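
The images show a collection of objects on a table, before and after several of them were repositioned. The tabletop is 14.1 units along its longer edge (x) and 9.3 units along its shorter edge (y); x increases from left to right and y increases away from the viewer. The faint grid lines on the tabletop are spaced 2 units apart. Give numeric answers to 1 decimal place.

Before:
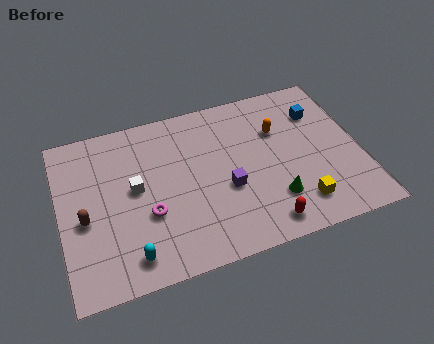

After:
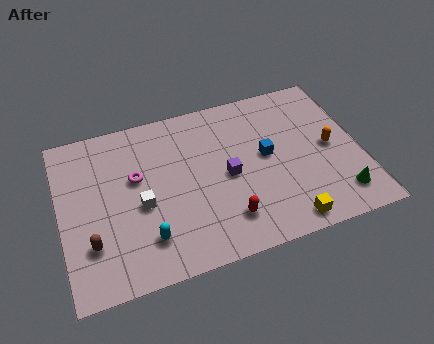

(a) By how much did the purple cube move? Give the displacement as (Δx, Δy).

(0.1, 0.7)

From the two frames, the purple cube sits at roughly (7.7, 3.7) before and (7.8, 4.4) after.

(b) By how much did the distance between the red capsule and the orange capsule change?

+0.6

They were about 5.2 units apart before and 5.8 after — 0.6 units further apart.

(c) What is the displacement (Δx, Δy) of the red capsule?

(-1.7, 0.8)

The red capsule started near (9.2, 1.2) and ended near (7.5, 2.0).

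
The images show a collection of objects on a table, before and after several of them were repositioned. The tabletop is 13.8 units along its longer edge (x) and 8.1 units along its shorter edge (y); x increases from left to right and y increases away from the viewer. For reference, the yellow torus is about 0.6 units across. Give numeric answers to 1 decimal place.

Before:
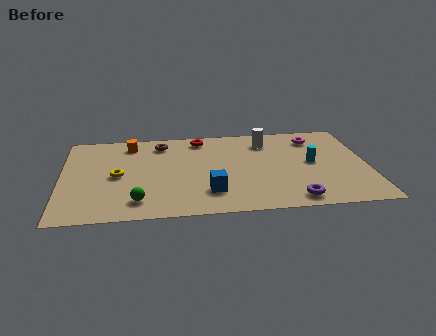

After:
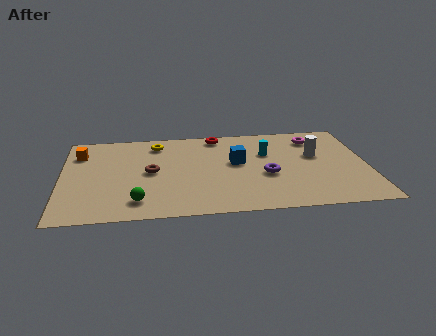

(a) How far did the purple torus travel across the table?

2.5

From (10.3, 1.0) to (9.2, 3.3), the purple torus covered √(1.1² + 2.3²) ≈ 2.5 units.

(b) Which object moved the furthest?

the yellow torus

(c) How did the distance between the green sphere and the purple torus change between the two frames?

-0.8

They were about 6.9 units apart before and 6.1 after — 0.8 units closer together.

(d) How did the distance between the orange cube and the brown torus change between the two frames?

+2.4

The distance was about 1.4 in the first image and 3.8 in the second, so they moved 2.4 units further apart.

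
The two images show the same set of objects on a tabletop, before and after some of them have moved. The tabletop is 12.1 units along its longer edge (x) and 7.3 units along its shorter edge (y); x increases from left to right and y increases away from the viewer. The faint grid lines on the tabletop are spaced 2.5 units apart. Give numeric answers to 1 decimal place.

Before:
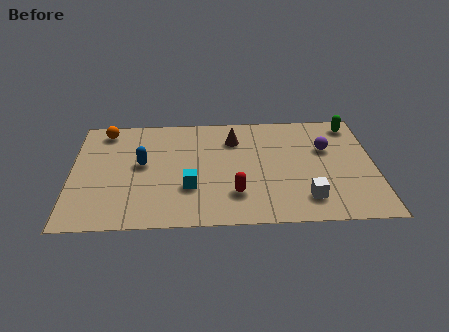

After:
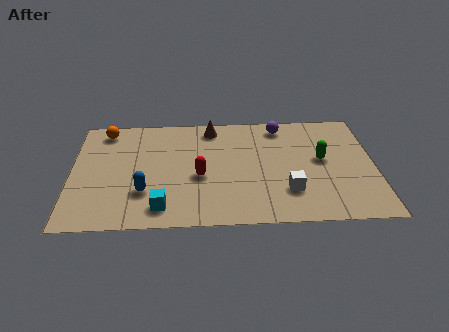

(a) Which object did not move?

the orange sphere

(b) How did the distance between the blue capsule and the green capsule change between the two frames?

-1.5

Before: roughly 8.8 units apart; after: 7.3. That's 1.5 units closer together.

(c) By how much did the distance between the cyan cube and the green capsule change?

-0.7

The distance was about 7.7 in the first image and 7.0 in the second, so they moved 0.7 units closer together.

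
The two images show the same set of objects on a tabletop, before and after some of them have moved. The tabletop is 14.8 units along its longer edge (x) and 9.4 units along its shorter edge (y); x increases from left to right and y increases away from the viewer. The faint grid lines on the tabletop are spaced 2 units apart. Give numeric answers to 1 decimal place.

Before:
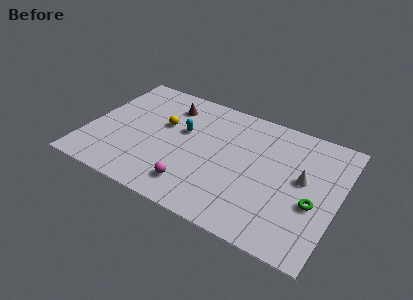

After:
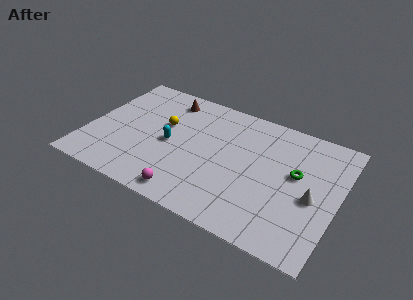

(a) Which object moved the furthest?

the green torus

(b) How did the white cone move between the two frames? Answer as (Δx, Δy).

(0.7, -1.1)

The white cone started near (12.7, 5.2) and ended near (13.4, 4.1).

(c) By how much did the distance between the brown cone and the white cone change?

+1.4

Before: roughly 8.6 units apart; after: 10.0. That's 1.4 units further apart.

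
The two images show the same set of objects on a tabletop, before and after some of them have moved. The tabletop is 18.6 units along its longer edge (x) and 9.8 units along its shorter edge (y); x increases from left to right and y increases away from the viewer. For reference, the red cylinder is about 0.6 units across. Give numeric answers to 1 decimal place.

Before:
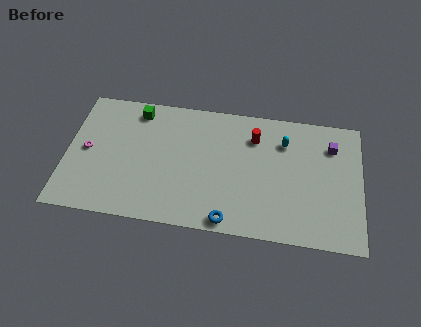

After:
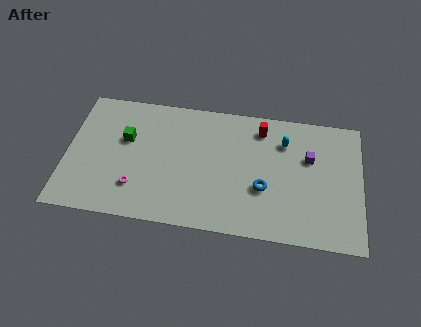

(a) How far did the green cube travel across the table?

2.4

The green cube moved from about (4.3, 8.4) to (3.7, 6.1), a distance of √(0.6² + 2.3²) ≈ 2.4.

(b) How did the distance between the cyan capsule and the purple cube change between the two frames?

-1.1

They were about 3.0 units apart before and 1.9 after — 1.1 units closer together.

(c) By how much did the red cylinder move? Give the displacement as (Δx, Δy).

(0.4, 0.7)

The red cylinder started near (11.8, 7.4) and ended near (12.2, 8.1).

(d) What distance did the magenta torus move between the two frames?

4.0

From (1.3, 4.9) to (4.5, 2.5), the magenta torus covered √(3.2² + 2.4²) ≈ 4.0 units.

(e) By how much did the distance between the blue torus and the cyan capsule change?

-3.3

Before: roughly 7.2 units apart; after: 3.9. That's 3.3 units closer together.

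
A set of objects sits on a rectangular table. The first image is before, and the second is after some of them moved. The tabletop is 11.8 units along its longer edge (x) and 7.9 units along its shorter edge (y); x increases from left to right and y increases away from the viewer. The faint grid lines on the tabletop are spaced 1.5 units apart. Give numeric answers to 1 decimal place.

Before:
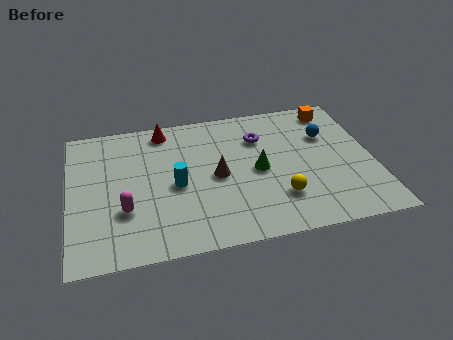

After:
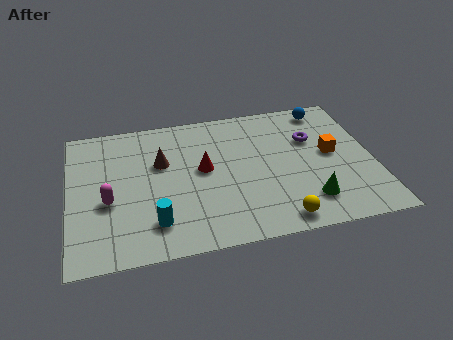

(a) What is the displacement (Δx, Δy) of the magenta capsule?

(-0.6, 0.6)

The magenta capsule was at about (2.1, 2.6) and moved to about (1.5, 3.2).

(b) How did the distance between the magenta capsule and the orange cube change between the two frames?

-0.6

They were about 9.4 units apart before and 8.8 after — 0.6 units closer together.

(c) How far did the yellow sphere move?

1.2

The yellow sphere was near (8.0, 2.1) before and (7.9, 0.9) after, so it travelled √(0.1² + 1.2²) ≈ 1.2 units.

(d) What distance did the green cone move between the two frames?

2.8

The green cone moved from about (7.3, 3.8) to (9.1, 1.7), a distance of √(1.8² + 2.1²) ≈ 2.8.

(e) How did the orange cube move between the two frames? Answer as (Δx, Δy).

(-0.3, -2.6)

The orange cube started near (10.5, 6.8) and ended near (10.2, 4.2).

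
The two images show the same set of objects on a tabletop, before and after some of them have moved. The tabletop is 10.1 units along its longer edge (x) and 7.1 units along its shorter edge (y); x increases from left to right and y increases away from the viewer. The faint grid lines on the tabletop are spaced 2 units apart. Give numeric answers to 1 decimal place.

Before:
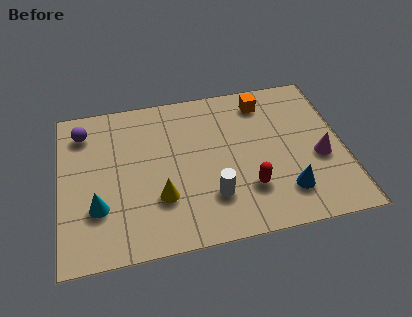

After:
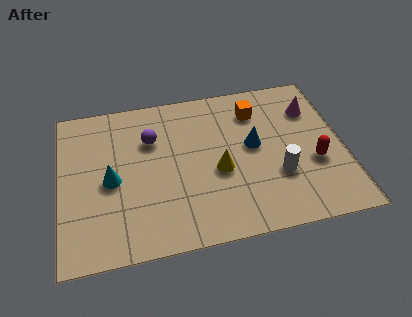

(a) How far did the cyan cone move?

1.2

The cyan cone was near (1.3, 2.2) before and (1.8, 3.3) after, so it travelled √(0.5² + 1.1²) ≈ 1.2 units.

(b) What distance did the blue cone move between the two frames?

2.5

The blue cone was near (7.9, 1.6) before and (6.9, 3.9) after, so it travelled √(1.0² + 2.3²) ≈ 2.5 units.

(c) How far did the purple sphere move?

2.5

The purple sphere was near (0.9, 5.7) before and (3.3, 4.9) after, so it travelled √(2.4² + 0.8²) ≈ 2.5 units.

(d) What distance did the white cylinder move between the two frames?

2.5

From (5.3, 1.9) to (7.7, 2.4), the white cylinder covered √(2.4² + 0.5²) ≈ 2.5 units.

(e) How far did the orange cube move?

0.5

From (7.4, 5.9) to (7.1, 5.5), the orange cube covered √(0.3² + 0.4²) ≈ 0.5 units.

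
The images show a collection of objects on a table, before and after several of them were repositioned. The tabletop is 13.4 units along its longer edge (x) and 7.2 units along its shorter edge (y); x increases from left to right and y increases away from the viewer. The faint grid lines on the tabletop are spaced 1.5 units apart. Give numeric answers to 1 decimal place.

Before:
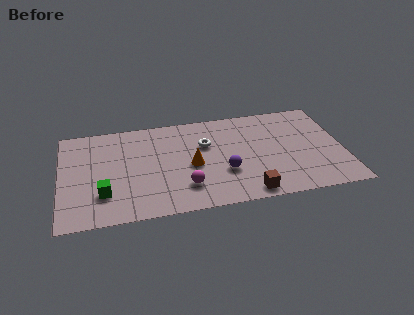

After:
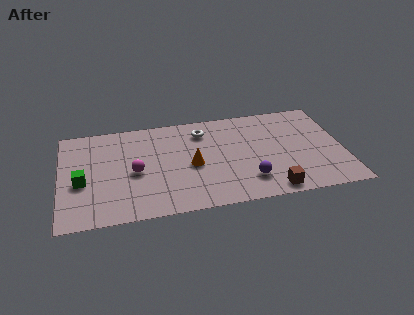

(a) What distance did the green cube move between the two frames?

1.4

The green cube was near (2.0, 2.0) before and (1.0, 3.0) after, so it travelled √(1.0² + 1.0²) ≈ 1.4 units.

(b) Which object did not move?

the orange cone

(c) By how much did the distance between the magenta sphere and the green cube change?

-1.3

The distance was about 3.8 in the first image and 2.5 in the second, so they moved 1.3 units closer together.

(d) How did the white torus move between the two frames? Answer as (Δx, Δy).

(-0.1, 1.0)

The white torus was at about (6.9, 4.7) and moved to about (6.8, 5.7).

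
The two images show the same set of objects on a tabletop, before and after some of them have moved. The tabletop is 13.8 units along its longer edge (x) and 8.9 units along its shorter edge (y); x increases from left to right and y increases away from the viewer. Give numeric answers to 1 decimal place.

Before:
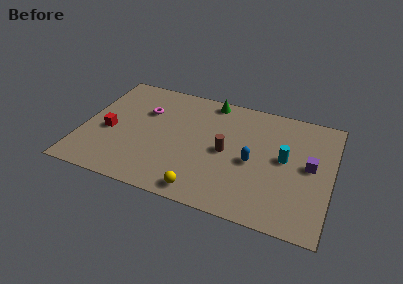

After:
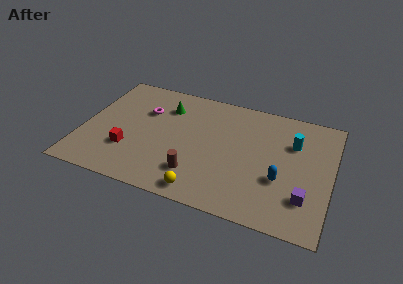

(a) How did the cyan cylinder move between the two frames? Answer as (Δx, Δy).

(0.4, 1.3)

The cyan cylinder started near (11.2, 4.8) and ended near (11.6, 6.1).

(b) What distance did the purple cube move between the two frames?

2.4

The purple cube moved from about (12.6, 4.7) to (12.5, 2.3), a distance of √(0.1² + 2.4²) ≈ 2.4.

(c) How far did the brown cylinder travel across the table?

2.7

From (8.0, 4.3) to (6.5, 2.1), the brown cylinder covered √(1.5² + 2.2²) ≈ 2.7 units.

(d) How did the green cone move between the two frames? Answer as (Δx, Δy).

(-2.4, -1.3)

The green cone was at about (6.8, 8.0) and moved to about (4.4, 6.7).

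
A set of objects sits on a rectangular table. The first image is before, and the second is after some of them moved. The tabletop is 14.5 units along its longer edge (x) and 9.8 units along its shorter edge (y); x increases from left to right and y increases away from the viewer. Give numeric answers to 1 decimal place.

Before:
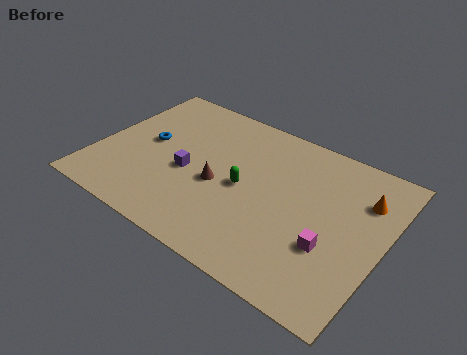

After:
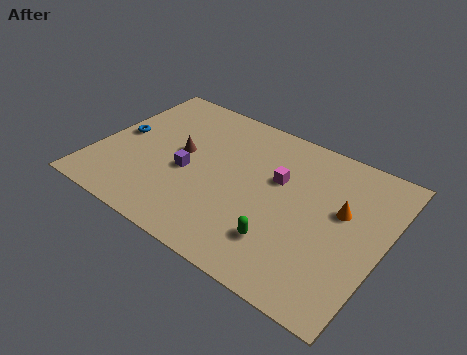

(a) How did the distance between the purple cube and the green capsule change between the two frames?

+2.7

Before: roughly 2.8 units apart; after: 5.5. That's 2.7 units further apart.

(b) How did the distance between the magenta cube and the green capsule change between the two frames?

-1.0

They were about 4.8 units apart before and 3.8 after — 1.0 units closer together.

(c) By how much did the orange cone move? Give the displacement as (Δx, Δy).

(-0.9, -1.3)

From the two frames, the orange cone sits at roughly (13.2, 7.1) before and (12.3, 5.8) after.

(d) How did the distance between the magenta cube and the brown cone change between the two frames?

-0.9

The distance was about 5.9 in the first image and 5.0 in the second, so they moved 0.9 units closer together.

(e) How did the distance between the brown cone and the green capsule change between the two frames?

+5.2

Before: roughly 1.3 units apart; after: 6.5. That's 5.2 units further apart.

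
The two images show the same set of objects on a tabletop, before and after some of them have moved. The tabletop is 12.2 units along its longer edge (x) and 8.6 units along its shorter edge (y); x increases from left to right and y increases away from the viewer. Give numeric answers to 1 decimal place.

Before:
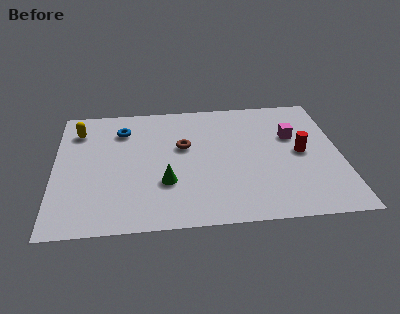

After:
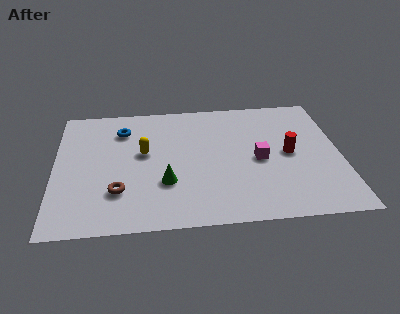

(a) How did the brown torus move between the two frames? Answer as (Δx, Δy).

(-2.8, -2.8)

The brown torus was at about (5.5, 5.2) and moved to about (2.7, 2.4).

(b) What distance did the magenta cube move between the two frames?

2.1

The magenta cube moved from about (10.2, 5.5) to (8.7, 4.0), a distance of √(1.5² + 1.5²) ≈ 2.1.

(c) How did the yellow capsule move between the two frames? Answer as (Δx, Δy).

(2.8, -1.8)

The yellow capsule was at about (1.0, 6.7) and moved to about (3.8, 4.9).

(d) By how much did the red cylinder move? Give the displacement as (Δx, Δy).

(-0.5, 0.0)

The red cylinder started near (10.5, 4.3) and ended near (10.0, 4.3).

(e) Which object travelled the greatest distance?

the brown torus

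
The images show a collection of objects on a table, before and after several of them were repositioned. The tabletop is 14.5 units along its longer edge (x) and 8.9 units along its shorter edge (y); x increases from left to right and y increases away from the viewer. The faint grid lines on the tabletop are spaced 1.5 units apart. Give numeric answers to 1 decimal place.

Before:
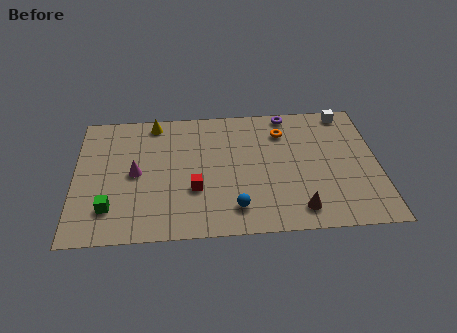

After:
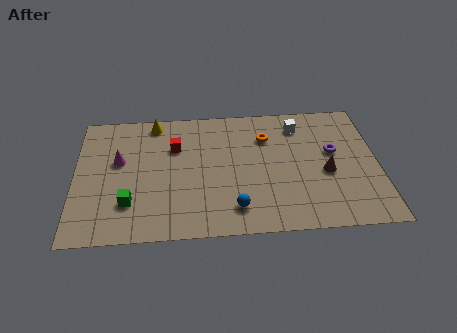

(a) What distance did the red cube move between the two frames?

3.1

From (5.7, 3.1) to (4.8, 6.1), the red cube covered √(0.9² + 3.0²) ≈ 3.1 units.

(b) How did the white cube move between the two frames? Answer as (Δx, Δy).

(-2.3, -0.8)

The white cube started near (13.1, 8.0) and ended near (10.8, 7.2).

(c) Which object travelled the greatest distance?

the purple torus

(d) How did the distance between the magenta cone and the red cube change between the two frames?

-0.3

The distance was about 3.1 in the first image and 2.8 in the second, so they moved 0.3 units closer together.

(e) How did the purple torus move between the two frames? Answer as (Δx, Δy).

(2.1, -2.9)

From the two frames, the purple torus sits at roughly (10.3, 8.1) before and (12.4, 5.2) after.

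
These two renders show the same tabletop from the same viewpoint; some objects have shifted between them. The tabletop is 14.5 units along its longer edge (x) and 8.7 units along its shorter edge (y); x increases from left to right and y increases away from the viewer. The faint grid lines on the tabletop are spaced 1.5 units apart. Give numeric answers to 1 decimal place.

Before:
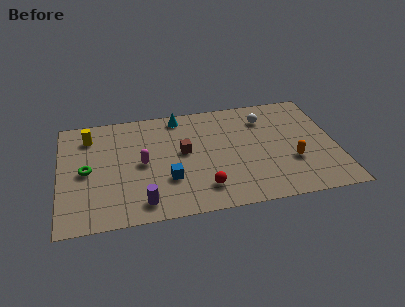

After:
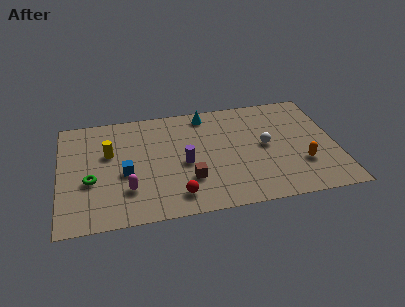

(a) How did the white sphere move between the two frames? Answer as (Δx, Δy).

(-0.1, -2.2)

The white sphere started near (10.9, 6.7) and ended near (10.8, 4.5).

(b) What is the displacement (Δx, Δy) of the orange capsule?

(0.5, -0.3)

The orange capsule started near (12.1, 3.0) and ended near (12.6, 2.7).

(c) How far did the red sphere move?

1.4

The red sphere was near (7.4, 1.8) before and (6.0, 1.5) after, so it travelled √(1.4² + 0.3²) ≈ 1.4 units.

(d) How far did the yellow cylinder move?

1.8

From (1.6, 6.9) to (2.6, 5.4), the yellow cylinder covered √(1.0² + 1.5²) ≈ 1.8 units.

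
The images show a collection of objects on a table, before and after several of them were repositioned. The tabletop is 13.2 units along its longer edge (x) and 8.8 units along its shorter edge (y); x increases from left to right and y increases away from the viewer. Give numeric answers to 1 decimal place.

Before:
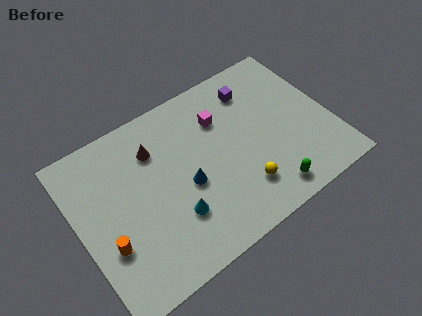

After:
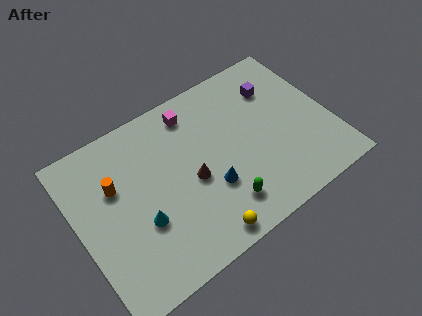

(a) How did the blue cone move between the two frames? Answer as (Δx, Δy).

(1.1, -0.8)

The blue cone was at about (5.5, 3.8) and moved to about (6.6, 3.0).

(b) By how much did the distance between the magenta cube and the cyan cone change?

+0.6

They were about 4.9 units apart before and 5.5 after — 0.6 units further apart.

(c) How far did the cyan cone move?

1.7

The cyan cone was near (4.6, 2.6) before and (3.0, 3.2) after, so it travelled √(1.6² + 0.6²) ≈ 1.7 units.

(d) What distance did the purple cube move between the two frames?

1.2

The purple cube was near (9.7, 7.0) before and (10.8, 6.5) after, so it travelled √(1.1² + 0.5²) ≈ 1.2 units.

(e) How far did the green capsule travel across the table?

2.4

The green capsule was near (9.3, 1.2) before and (7.0, 1.8) after, so it travelled √(2.3² + 0.6²) ≈ 2.4 units.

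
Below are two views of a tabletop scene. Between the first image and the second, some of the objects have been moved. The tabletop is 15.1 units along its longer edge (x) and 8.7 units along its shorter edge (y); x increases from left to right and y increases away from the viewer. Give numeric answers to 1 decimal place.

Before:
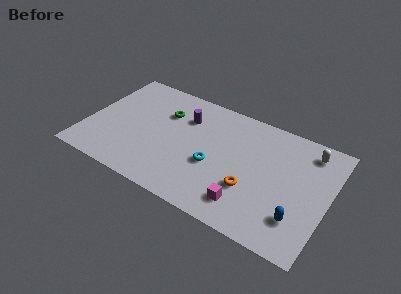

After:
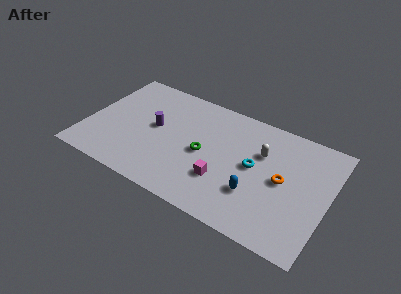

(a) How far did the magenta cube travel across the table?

1.9

From (10.4, 1.7) to (8.8, 2.7), the magenta cube covered √(1.6² + 1.0²) ≈ 1.9 units.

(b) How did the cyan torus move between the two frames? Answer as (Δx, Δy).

(2.4, 1.1)

The cyan torus started near (8.1, 3.5) and ended near (10.5, 4.6).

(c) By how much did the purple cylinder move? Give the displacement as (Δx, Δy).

(-1.7, -1.6)

From the two frames, the purple cylinder sits at roughly (5.9, 6.3) before and (4.2, 4.7) after.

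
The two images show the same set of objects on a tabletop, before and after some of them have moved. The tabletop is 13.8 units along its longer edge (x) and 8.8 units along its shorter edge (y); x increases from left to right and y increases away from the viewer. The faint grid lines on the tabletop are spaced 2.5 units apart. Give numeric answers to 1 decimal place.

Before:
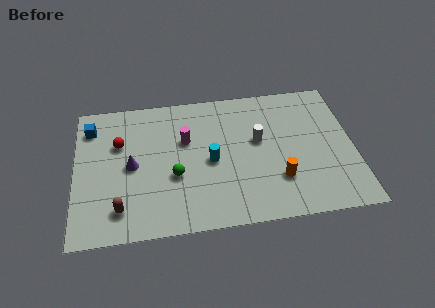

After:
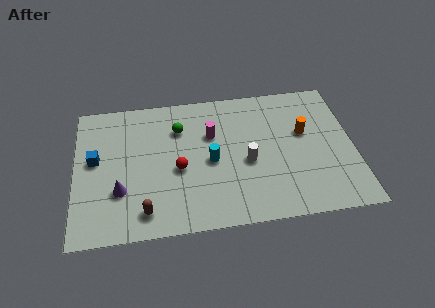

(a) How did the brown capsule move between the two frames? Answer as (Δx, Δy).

(1.2, -0.3)

From the two frames, the brown capsule sits at roughly (2.2, 1.7) before and (3.4, 1.4) after.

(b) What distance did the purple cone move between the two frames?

1.6

From (2.8, 4.3) to (2.2, 2.8), the purple cone covered √(0.6² + 1.5²) ≈ 1.6 units.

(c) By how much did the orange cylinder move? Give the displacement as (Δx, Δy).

(1.4, 2.8)

The orange cylinder was at about (10.0, 2.5) and moved to about (11.4, 5.3).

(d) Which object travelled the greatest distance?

the red sphere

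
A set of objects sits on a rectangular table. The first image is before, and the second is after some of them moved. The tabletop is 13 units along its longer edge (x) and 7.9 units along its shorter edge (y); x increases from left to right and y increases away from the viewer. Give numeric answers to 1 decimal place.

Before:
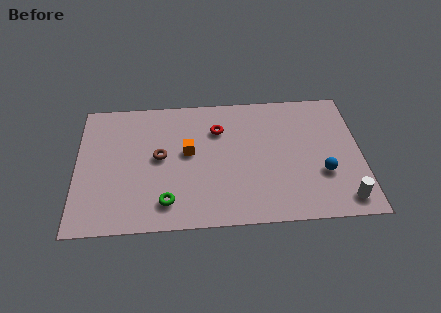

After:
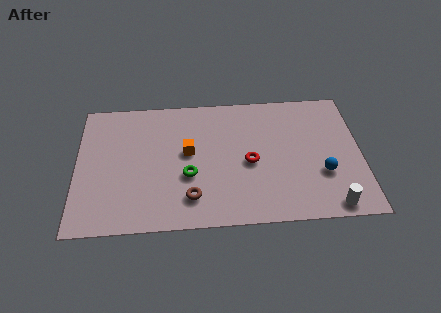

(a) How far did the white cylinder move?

0.7

The white cylinder was near (12.1, 1.1) before and (11.5, 0.8) after, so it travelled √(0.6² + 0.3²) ≈ 0.7 units.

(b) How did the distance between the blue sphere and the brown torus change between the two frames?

-1.5

The distance was about 7.6 in the first image and 6.1 in the second, so they moved 1.5 units closer together.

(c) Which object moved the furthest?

the brown torus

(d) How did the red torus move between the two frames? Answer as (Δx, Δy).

(1.4, -2.1)

From the two frames, the red torus sits at roughly (6.5, 5.7) before and (7.9, 3.6) after.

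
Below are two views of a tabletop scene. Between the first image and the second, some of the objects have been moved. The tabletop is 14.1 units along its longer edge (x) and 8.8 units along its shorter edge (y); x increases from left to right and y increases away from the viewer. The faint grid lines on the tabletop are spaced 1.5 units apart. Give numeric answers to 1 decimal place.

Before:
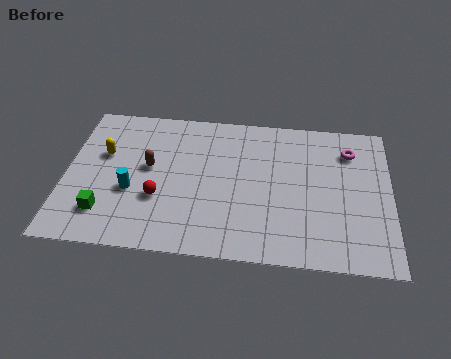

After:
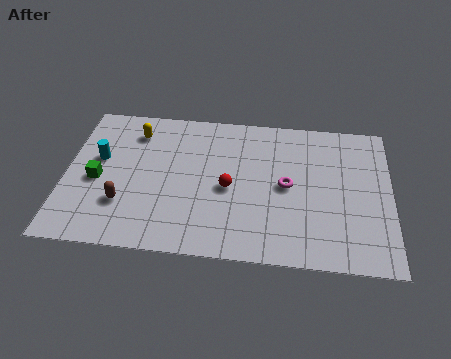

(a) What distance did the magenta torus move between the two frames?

3.6

The magenta torus was near (12.3, 6.8) before and (9.6, 4.4) after, so it travelled √(2.7² + 2.4²) ≈ 3.6 units.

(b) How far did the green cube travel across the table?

1.9

The green cube moved from about (1.8, 2.0) to (1.4, 3.9), a distance of √(0.4² + 1.9²) ≈ 1.9.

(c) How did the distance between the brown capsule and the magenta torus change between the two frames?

-1.7

The distance was about 8.9 in the first image and 7.2 in the second, so they moved 1.7 units closer together.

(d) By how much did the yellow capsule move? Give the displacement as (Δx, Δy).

(1.3, 1.5)

The yellow capsule was at about (1.6, 5.5) and moved to about (2.9, 7.0).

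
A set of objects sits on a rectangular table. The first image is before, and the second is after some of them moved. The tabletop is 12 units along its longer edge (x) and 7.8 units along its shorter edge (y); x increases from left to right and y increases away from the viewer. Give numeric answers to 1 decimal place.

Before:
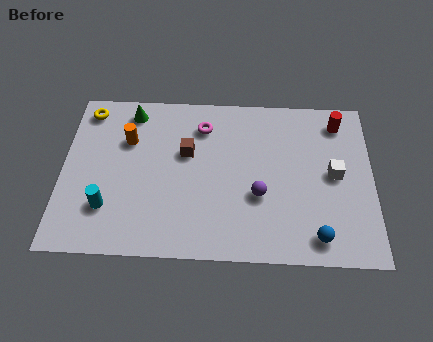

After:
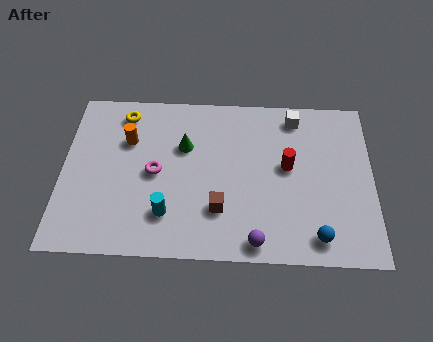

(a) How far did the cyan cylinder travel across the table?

2.3

The cyan cylinder moved from about (1.8, 2.1) to (4.1, 1.9), a distance of √(2.3² + 0.2²) ≈ 2.3.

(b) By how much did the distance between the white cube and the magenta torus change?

+0.6

They were about 5.5 units apart before and 6.1 after — 0.6 units further apart.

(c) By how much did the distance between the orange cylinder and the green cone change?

+0.8

They were about 1.4 units apart before and 2.2 after — 0.8 units further apart.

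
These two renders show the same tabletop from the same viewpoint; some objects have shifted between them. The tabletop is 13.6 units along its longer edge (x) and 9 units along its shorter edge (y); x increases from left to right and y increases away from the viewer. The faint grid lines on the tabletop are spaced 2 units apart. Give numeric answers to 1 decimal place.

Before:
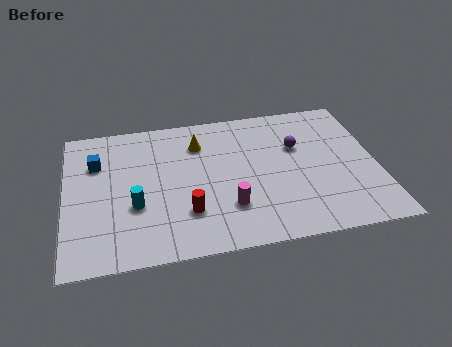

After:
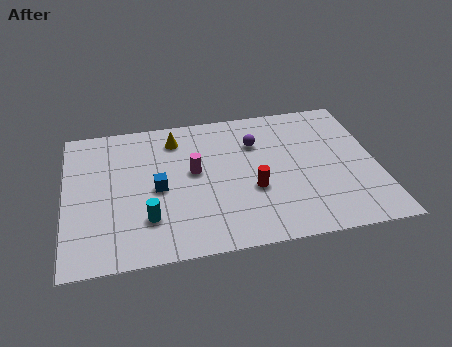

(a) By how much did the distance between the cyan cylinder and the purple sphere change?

-1.3

The distance was about 7.6 in the first image and 6.3 in the second, so they moved 1.3 units closer together.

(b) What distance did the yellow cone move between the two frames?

1.1

From (5.9, 6.8) to (4.9, 7.3), the yellow cone covered √(1.0² + 0.5²) ≈ 1.1 units.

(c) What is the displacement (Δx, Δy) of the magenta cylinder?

(-1.4, 2.5)

The magenta cylinder was at about (7.0, 2.5) and moved to about (5.6, 5.0).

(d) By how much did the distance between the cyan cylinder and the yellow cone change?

+0.6

Before: roughly 4.5 units apart; after: 5.1. That's 0.6 units further apart.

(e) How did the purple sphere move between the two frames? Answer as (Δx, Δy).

(-1.8, 0.6)

From the two frames, the purple sphere sits at roughly (10.2, 5.8) before and (8.4, 6.4) after.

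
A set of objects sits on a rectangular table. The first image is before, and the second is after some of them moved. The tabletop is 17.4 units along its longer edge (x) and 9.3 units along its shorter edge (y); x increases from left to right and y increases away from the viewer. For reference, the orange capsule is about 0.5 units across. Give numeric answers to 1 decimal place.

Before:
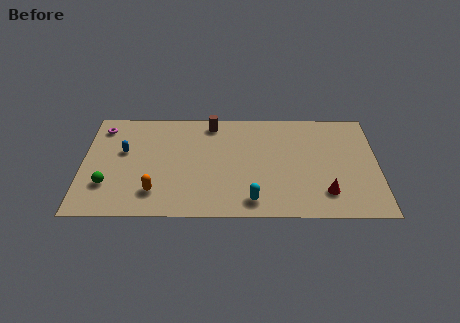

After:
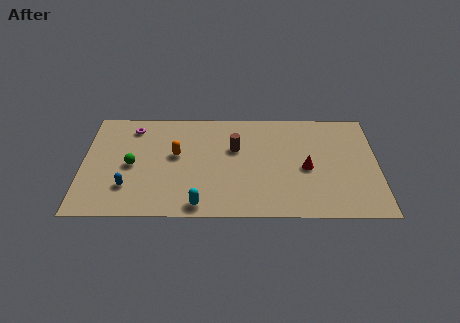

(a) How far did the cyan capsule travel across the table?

3.1

From (10.0, 1.4) to (6.9, 1.0), the cyan capsule covered √(3.1² + 0.4²) ≈ 3.1 units.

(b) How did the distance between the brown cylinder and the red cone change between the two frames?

-4.5

They were about 9.0 units apart before and 4.5 after — 4.5 units closer together.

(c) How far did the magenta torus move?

1.8

The magenta torus was near (1.1, 7.7) before and (2.9, 7.7) after, so it travelled √(1.8² + 0.0²) ≈ 1.8 units.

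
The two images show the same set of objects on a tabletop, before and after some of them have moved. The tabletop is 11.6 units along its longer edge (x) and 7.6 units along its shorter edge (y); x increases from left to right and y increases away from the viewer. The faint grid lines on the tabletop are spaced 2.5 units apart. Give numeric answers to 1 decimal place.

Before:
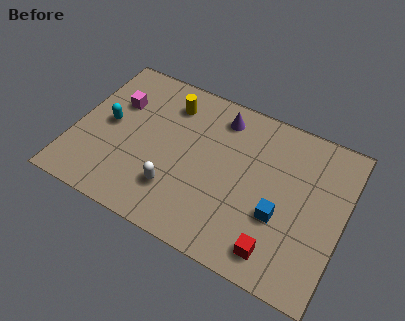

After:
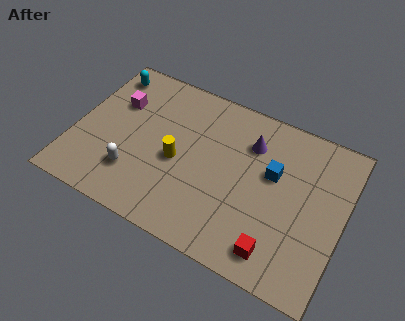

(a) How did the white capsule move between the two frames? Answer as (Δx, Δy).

(-1.8, 0.0)

From the two frames, the white capsule sits at roughly (4.6, 2.0) before and (2.8, 2.0) after.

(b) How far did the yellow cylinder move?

2.7

The yellow cylinder was near (3.8, 6.0) before and (4.5, 3.4) after, so it travelled √(0.7² + 2.6²) ≈ 2.7 units.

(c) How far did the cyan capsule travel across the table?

2.5

The cyan capsule moved from about (1.4, 3.9) to (0.9, 6.4), a distance of √(0.5² + 2.5²) ≈ 2.5.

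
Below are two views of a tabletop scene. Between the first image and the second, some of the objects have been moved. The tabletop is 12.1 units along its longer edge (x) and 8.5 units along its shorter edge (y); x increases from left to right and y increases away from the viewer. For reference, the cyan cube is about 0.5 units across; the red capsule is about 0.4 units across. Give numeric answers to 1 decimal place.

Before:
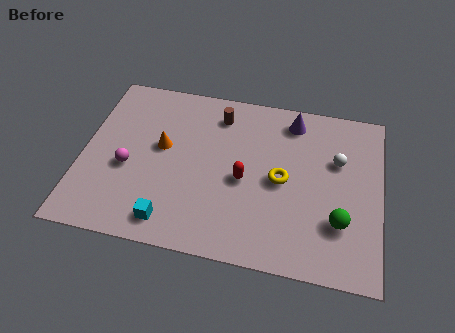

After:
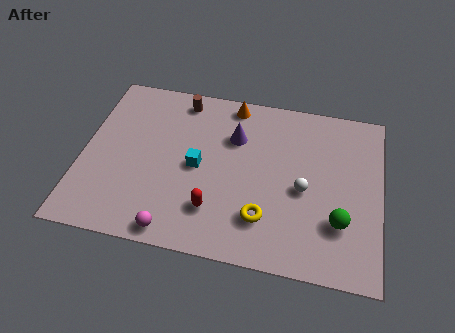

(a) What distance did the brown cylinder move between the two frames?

1.7

The brown cylinder was near (5.4, 6.9) before and (3.8, 7.4) after, so it travelled √(1.6² + 0.5²) ≈ 1.7 units.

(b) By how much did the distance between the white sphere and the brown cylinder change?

+1.2

They were about 5.1 units apart before and 6.3 after — 1.2 units further apart.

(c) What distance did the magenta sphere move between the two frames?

3.4

The magenta sphere was near (1.9, 3.5) before and (4.0, 0.8) after, so it travelled √(2.1² + 2.7²) ≈ 3.4 units.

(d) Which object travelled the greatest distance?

the orange cone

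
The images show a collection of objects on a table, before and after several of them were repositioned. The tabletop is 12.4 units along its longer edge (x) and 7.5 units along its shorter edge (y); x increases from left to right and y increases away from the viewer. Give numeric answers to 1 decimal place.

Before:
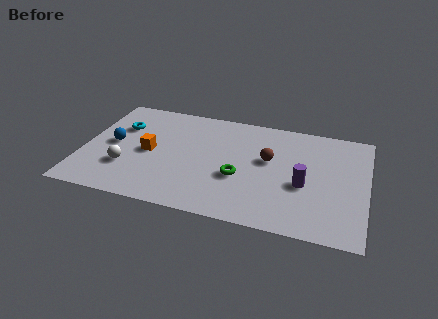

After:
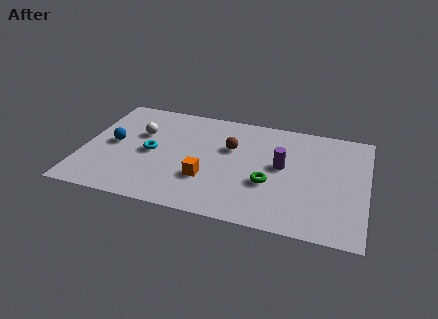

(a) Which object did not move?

the blue sphere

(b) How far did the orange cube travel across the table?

2.9

From (2.9, 3.6) to (5.5, 2.4), the orange cube covered √(2.6² + 1.2²) ≈ 2.9 units.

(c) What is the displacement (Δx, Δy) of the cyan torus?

(1.5, -1.5)

The cyan torus was at about (1.5, 5.1) and moved to about (3.0, 3.6).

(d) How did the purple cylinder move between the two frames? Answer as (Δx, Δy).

(-1.0, 1.0)

The purple cylinder was at about (9.7, 3.1) and moved to about (8.7, 4.1).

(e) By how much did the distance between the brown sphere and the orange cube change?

-2.7

Before: roughly 5.3 units apart; after: 2.6. That's 2.7 units closer together.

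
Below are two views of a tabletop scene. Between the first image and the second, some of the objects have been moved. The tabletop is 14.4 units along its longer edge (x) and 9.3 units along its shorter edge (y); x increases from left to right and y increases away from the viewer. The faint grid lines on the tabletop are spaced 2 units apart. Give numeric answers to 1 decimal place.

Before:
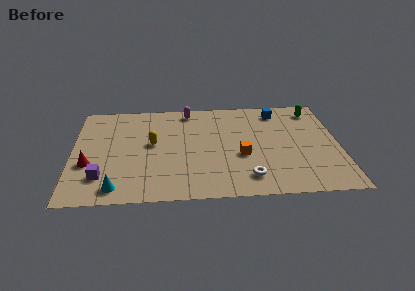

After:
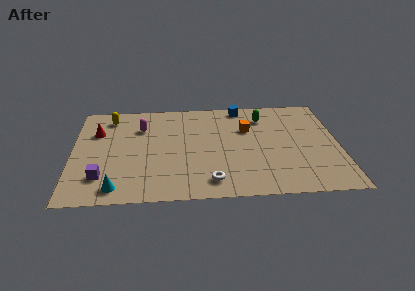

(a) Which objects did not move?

the purple cube and the cyan cone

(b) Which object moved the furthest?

the yellow capsule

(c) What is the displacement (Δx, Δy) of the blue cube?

(-2.0, 0.6)

From the two frames, the blue cube sits at roughly (11.2, 7.8) before and (9.2, 8.4) after.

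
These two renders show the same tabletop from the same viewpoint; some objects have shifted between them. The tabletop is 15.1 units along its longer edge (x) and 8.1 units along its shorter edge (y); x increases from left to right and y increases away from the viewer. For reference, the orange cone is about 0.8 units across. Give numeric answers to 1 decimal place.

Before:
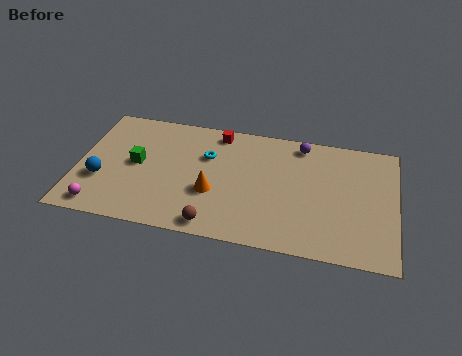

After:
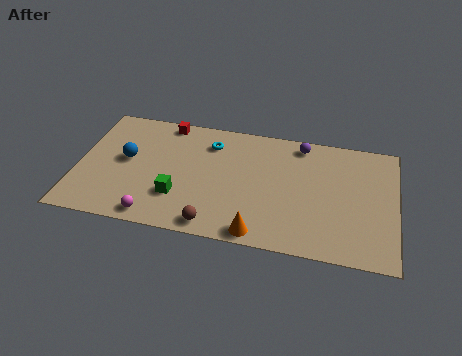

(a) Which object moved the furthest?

the orange cone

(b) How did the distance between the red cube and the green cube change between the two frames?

+0.3

Before: roughly 4.7 units apart; after: 5.0. That's 0.3 units further apart.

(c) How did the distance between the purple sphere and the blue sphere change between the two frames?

-1.6

They were about 10.2 units apart before and 8.6 after — 1.6 units closer together.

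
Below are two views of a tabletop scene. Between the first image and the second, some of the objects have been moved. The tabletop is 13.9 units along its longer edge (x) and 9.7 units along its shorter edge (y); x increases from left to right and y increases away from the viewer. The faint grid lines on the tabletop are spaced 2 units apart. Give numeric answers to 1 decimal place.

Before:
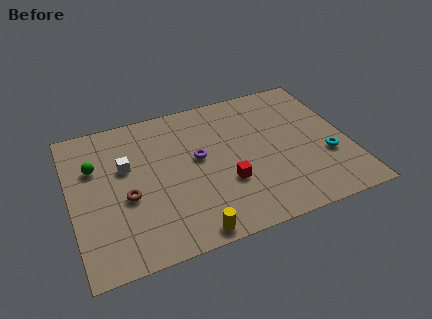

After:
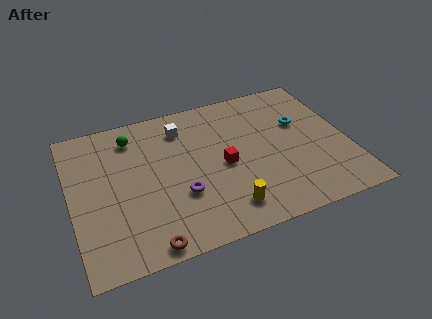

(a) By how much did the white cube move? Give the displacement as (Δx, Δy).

(3.0, 1.7)

The white cube was at about (2.8, 6.0) and moved to about (5.8, 7.7).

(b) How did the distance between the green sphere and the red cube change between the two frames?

-1.6

They were about 7.1 units apart before and 5.5 after — 1.6 units closer together.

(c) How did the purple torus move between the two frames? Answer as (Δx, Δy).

(-1.1, -2.1)

The purple torus started near (6.4, 5.4) and ended near (5.3, 3.3).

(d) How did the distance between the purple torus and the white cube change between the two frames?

+0.8

Before: roughly 3.6 units apart; after: 4.4. That's 0.8 units further apart.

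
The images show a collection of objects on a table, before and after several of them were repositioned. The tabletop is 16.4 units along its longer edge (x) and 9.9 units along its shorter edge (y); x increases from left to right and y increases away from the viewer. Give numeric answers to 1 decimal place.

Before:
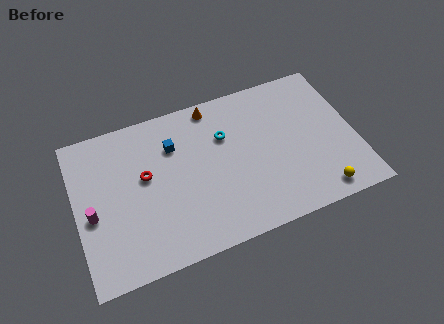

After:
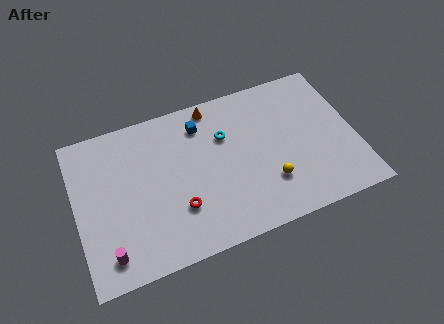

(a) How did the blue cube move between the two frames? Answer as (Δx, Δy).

(1.7, 0.8)

The blue cube was at about (5.9, 7.1) and moved to about (7.6, 7.9).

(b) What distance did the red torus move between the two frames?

3.2

The red torus was near (4.1, 5.7) before and (5.8, 3.0) after, so it travelled √(1.7² + 2.7²) ≈ 3.2 units.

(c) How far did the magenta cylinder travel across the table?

2.8

The magenta cylinder was near (0.9, 4.3) before and (1.6, 1.6) after, so it travelled √(0.7² + 2.7²) ≈ 2.8 units.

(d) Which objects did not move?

the orange cone and the cyan torus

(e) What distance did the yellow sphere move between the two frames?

3.2

The yellow sphere moved from about (13.9, 1.2) to (11.1, 2.8), a distance of √(2.8² + 1.6²) ≈ 3.2.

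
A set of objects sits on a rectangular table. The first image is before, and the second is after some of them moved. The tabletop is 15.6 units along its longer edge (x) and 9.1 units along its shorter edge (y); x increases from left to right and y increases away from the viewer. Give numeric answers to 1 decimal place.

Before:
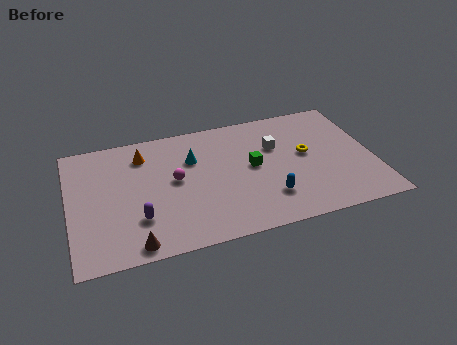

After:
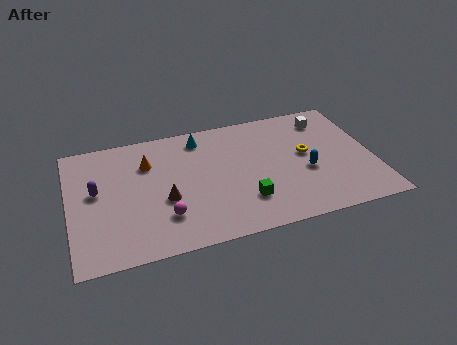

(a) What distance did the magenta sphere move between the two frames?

2.6

The magenta sphere moved from about (5.4, 4.9) to (4.7, 2.4), a distance of √(0.7² + 2.5²) ≈ 2.6.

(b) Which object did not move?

the yellow torus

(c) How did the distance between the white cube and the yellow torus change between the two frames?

+0.9

The distance was about 1.8 in the first image and 2.7 in the second, so they moved 0.9 units further apart.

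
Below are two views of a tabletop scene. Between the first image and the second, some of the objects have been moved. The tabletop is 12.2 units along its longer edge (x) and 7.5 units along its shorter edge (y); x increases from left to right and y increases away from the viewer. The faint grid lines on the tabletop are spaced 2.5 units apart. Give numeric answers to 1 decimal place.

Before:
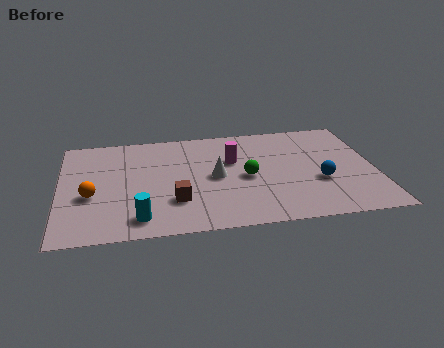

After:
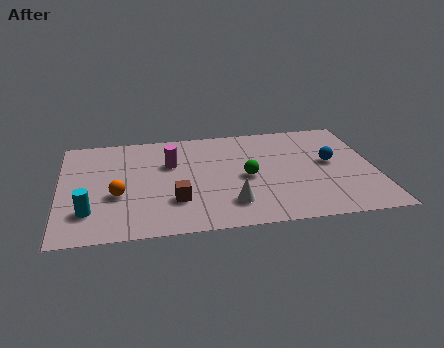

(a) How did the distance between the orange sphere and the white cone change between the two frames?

-0.4

Before: roughly 4.9 units apart; after: 4.5. That's 0.4 units closer together.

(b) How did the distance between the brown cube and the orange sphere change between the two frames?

-1.0

Before: roughly 3.3 units apart; after: 2.3. That's 1.0 units closer together.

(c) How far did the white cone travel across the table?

2.1

From (6.0, 3.7) to (6.5, 1.7), the white cone covered √(0.5² + 2.0²) ≈ 2.1 units.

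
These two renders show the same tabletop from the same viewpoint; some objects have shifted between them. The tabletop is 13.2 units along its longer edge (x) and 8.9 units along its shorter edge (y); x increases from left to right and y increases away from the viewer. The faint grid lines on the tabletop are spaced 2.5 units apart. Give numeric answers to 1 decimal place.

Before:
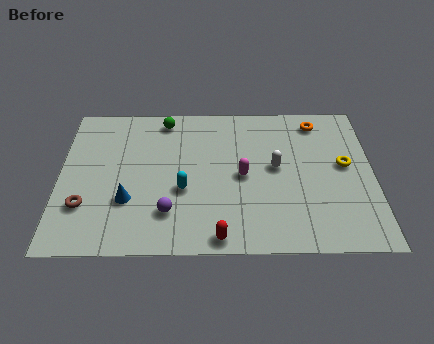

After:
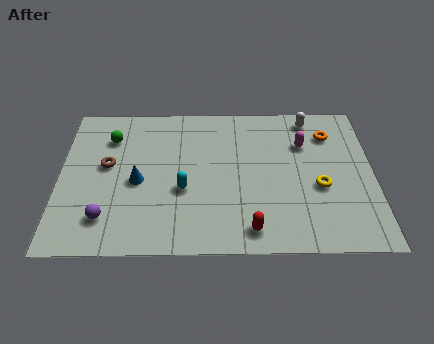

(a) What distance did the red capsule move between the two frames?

1.4

The red capsule was near (6.7, 0.8) before and (8.0, 1.2) after, so it travelled √(1.3² + 0.4²) ≈ 1.4 units.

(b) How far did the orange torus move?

0.9

The orange torus was near (10.9, 7.6) before and (11.4, 6.8) after, so it travelled √(0.5² + 0.8²) ≈ 0.9 units.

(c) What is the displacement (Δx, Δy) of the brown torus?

(0.9, 2.4)

The brown torus started near (1.1, 2.6) and ended near (2.0, 5.0).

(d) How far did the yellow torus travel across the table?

1.7

From (12.0, 4.9) to (10.9, 3.6), the yellow torus covered √(1.1² + 1.3²) ≈ 1.7 units.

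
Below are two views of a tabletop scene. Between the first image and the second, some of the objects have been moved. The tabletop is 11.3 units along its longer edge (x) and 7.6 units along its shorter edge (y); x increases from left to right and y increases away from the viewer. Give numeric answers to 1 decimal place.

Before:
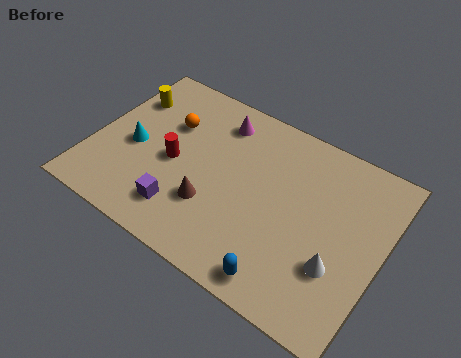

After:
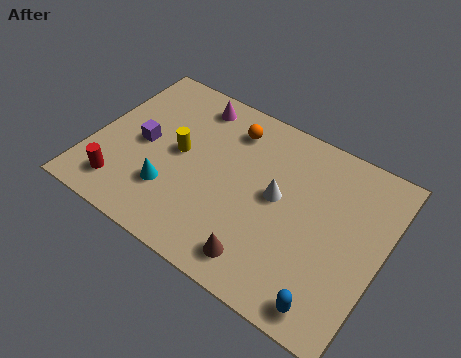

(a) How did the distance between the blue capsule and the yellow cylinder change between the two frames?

-1.3

They were about 8.5 units apart before and 7.2 after — 1.3 units closer together.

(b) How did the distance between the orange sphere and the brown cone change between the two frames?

+1.8

The distance was about 3.5 in the first image and 5.3 in the second, so they moved 1.8 units further apart.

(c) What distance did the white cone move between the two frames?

3.1

The white cone was near (9.8, 2.5) before and (7.2, 4.1) after, so it travelled √(2.6² + 1.6²) ≈ 3.1 units.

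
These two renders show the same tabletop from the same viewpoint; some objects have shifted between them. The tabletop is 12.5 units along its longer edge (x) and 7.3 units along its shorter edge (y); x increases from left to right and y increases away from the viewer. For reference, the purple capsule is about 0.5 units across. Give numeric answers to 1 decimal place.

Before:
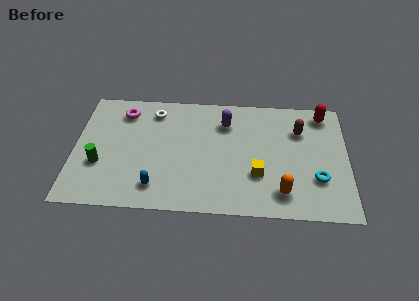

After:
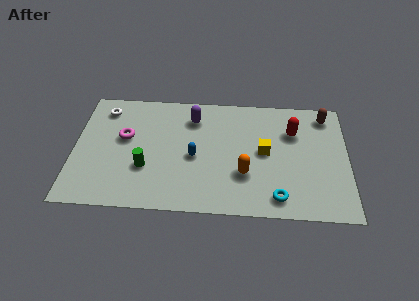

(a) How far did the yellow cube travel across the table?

1.4

The yellow cube was near (8.4, 2.4) before and (8.7, 3.8) after, so it travelled √(0.3² + 1.4²) ≈ 1.4 units.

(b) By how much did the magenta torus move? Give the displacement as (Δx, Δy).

(0.1, -1.6)

The magenta torus was at about (2.2, 5.9) and moved to about (2.3, 4.3).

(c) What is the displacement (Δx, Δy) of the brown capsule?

(1.2, 1.0)

The brown capsule was at about (10.3, 5.2) and moved to about (11.5, 6.2).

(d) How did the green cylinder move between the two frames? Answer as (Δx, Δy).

(2.1, -0.1)

From the two frames, the green cylinder sits at roughly (1.2, 2.6) before and (3.3, 2.5) after.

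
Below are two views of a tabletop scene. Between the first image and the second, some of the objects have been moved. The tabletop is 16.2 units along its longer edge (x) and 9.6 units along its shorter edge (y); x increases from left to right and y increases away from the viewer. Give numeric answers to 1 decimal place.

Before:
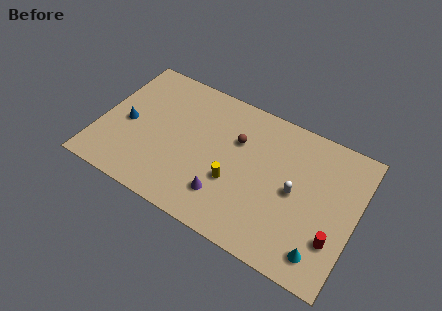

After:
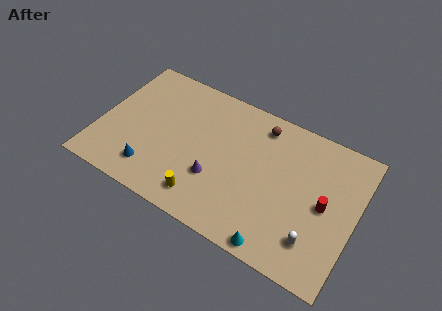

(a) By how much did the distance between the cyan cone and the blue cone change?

-4.8

They were about 13.1 units apart before and 8.3 after — 4.8 units closer together.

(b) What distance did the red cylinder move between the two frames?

2.1

The red cylinder was near (15.1, 2.8) before and (14.3, 4.7) after, so it travelled √(0.8² + 1.9²) ≈ 2.1 units.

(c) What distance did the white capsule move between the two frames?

3.0

From (12.4, 4.7) to (14.0, 2.2), the white capsule covered √(1.6² + 2.5²) ≈ 3.0 units.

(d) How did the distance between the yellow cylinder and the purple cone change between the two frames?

+0.4

The distance was about 1.3 in the first image and 1.7 in the second, so they moved 0.4 units further apart.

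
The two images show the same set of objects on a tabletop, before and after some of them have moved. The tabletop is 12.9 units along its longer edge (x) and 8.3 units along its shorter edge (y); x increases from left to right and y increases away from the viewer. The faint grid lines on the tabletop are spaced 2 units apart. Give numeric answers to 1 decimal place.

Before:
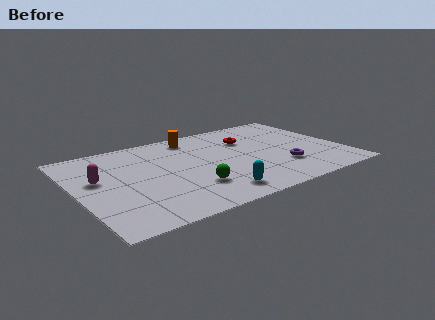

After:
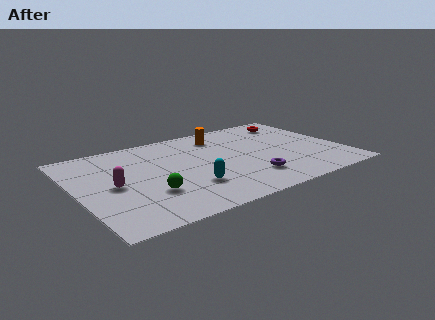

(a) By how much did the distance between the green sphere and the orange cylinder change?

+1.0

Before: roughly 4.9 units apart; after: 5.9. That's 1.0 units further apart.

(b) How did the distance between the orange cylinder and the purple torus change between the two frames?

-1.2

Before: roughly 5.9 units apart; after: 4.7. That's 1.2 units closer together.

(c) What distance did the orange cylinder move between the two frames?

1.4

From (6.1, 7.1) to (7.4, 6.7), the orange cylinder covered √(1.3² + 0.4²) ≈ 1.4 units.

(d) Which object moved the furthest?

the red torus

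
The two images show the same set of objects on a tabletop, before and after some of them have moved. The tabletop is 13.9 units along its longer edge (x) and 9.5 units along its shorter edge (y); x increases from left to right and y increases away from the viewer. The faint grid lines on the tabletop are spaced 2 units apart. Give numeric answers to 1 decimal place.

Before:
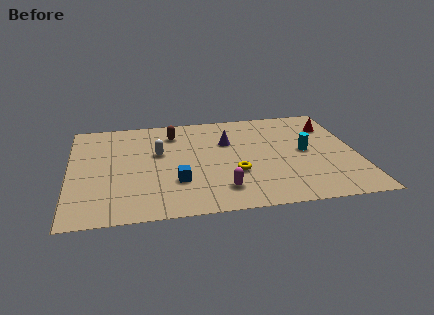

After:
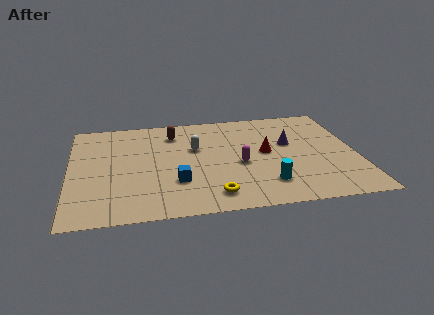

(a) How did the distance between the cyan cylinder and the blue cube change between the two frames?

-2.2

Before: roughly 6.6 units apart; after: 4.4. That's 2.2 units closer together.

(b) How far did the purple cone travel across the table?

3.1

From (7.7, 6.3) to (10.7, 5.7), the purple cone covered √(3.0² + 0.6²) ≈ 3.1 units.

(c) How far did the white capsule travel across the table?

1.8

From (4.3, 5.7) to (6.1, 5.9), the white capsule covered √(1.8² + 0.2²) ≈ 1.8 units.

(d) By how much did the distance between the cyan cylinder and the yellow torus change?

-1.1

The distance was about 3.8 in the first image and 2.7 in the second, so they moved 1.1 units closer together.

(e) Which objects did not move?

the brown capsule and the blue cube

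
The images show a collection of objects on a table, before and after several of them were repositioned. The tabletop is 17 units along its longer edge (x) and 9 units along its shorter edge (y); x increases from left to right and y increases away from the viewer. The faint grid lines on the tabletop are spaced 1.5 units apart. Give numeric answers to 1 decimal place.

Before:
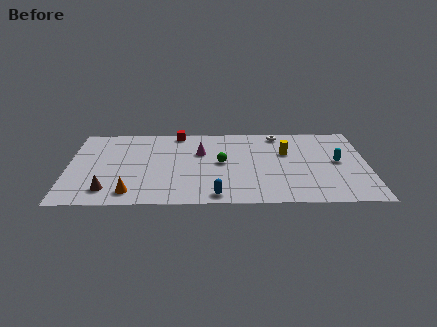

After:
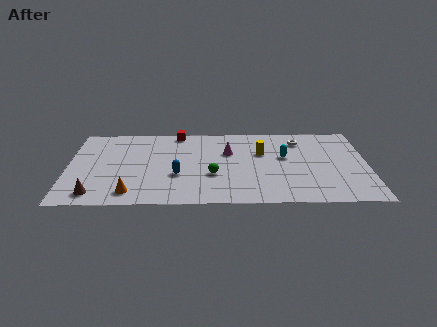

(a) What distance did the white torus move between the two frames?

1.4

The white torus moved from about (12.0, 8.0) to (13.2, 7.2), a distance of √(1.2² + 0.8²) ≈ 1.4.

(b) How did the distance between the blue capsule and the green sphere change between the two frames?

-1.7

Before: roughly 3.7 units apart; after: 2.0. That's 1.7 units closer together.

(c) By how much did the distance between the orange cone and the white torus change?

+0.5

They were about 10.7 units apart before and 11.2 after — 0.5 units further apart.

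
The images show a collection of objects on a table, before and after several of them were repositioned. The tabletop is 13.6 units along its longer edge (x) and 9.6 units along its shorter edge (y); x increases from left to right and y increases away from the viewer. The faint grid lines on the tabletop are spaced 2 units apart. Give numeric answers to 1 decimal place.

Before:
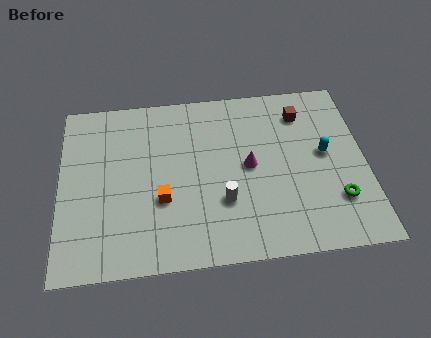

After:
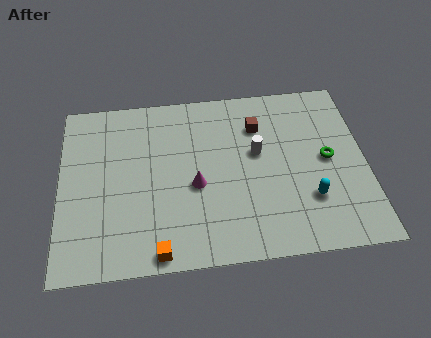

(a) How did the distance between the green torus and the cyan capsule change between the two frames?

-0.3

The distance was about 2.6 in the first image and 2.3 in the second, so they moved 0.3 units closer together.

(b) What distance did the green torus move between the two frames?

2.3

The green torus moved from about (12.2, 2.6) to (11.9, 4.9), a distance of √(0.3² + 2.3²) ≈ 2.3.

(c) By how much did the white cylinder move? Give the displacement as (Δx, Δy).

(1.6, 2.5)

The white cylinder started near (7.2, 3.1) and ended near (8.8, 5.6).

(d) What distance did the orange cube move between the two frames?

2.7

From (4.5, 3.5) to (4.3, 0.8), the orange cube covered √(0.2² + 2.7²) ≈ 2.7 units.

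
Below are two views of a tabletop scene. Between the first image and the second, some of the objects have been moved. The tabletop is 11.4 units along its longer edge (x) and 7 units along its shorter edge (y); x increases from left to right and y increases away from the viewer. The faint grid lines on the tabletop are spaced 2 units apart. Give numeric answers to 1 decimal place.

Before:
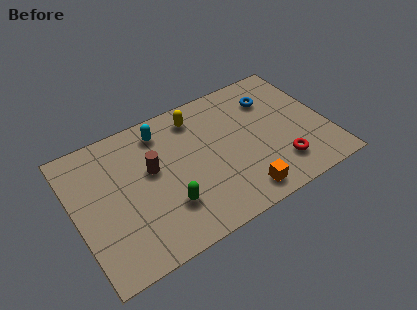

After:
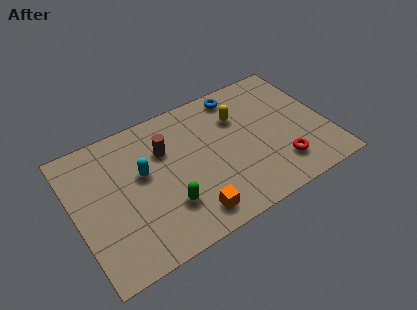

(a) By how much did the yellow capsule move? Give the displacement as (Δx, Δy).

(1.8, -0.9)

The yellow capsule started near (5.8, 5.8) and ended near (7.6, 4.9).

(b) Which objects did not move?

the red torus and the green capsule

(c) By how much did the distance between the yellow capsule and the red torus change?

-1.7

The distance was about 5.3 in the first image and 3.6 in the second, so they moved 1.7 units closer together.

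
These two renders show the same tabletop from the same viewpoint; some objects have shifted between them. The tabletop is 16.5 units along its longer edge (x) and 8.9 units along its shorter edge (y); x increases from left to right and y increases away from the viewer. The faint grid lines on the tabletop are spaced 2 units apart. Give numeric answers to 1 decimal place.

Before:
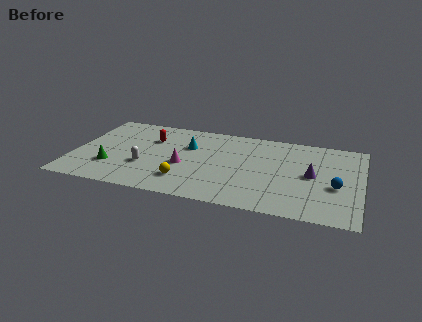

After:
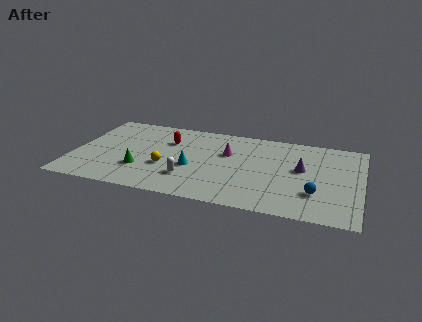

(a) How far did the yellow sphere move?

1.7

The yellow sphere was near (6.6, 2.1) before and (5.4, 3.3) after, so it travelled √(1.2² + 1.2²) ≈ 1.7 units.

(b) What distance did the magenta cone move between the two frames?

3.1

The magenta cone was near (6.4, 3.7) before and (8.8, 5.7) after, so it travelled √(2.4² + 2.0²) ≈ 3.1 units.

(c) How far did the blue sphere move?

1.5

The blue sphere was near (15.1, 3.6) before and (14.0, 2.6) after, so it travelled √(1.1² + 1.0²) ≈ 1.5 units.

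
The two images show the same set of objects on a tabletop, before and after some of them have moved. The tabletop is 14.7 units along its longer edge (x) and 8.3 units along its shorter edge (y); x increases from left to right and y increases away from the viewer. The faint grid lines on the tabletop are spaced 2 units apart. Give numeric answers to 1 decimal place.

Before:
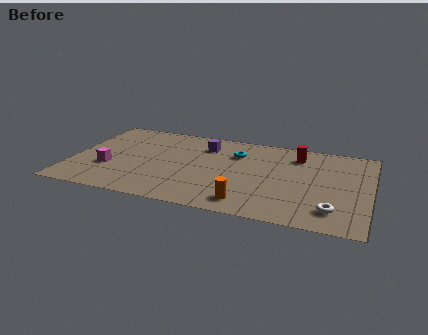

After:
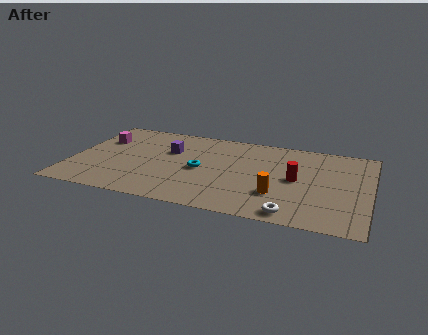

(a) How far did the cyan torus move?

2.6

From (8.0, 6.0) to (6.4, 3.9), the cyan torus covered √(1.6² + 2.1²) ≈ 2.6 units.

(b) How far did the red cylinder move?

2.4

From (11.0, 6.6) to (11.1, 4.2), the red cylinder covered √(0.1² + 2.4²) ≈ 2.4 units.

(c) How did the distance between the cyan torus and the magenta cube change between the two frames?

-1.3

The distance was about 6.8 in the first image and 5.5 in the second, so they moved 1.3 units closer together.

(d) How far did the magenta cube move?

2.9

The magenta cube moved from about (1.9, 2.9) to (1.2, 5.7), a distance of √(0.7² + 2.8²) ≈ 2.9.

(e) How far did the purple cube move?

2.0

The purple cube moved from about (6.4, 6.4) to (4.7, 5.4), a distance of √(1.7² + 1.0²) ≈ 2.0.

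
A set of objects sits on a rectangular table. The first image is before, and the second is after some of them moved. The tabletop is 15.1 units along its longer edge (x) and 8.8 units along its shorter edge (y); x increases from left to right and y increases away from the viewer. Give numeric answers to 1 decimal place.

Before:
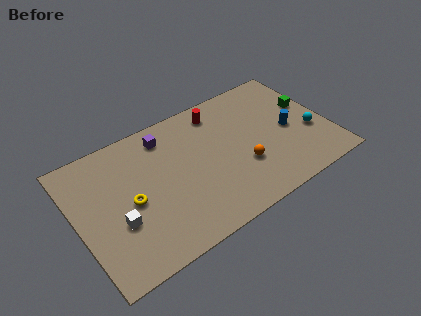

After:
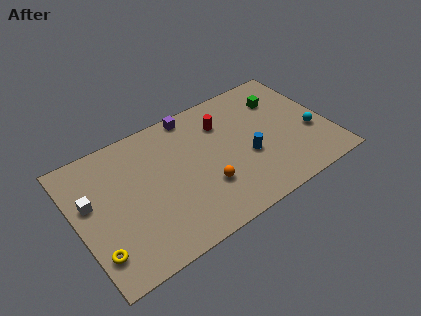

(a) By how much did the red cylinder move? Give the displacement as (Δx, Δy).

(0.1, -0.9)

The red cylinder was at about (9.0, 7.4) and moved to about (9.1, 6.5).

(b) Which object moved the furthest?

the yellow torus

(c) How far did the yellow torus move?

3.1

The yellow torus moved from about (3.1, 4.1) to (0.8, 2.0), a distance of √(2.3² + 2.1²) ≈ 3.1.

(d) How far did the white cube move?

2.5

The white cube moved from about (2.2, 3.2) to (0.9, 5.3), a distance of √(1.3² + 2.1²) ≈ 2.5.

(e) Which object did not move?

the cyan sphere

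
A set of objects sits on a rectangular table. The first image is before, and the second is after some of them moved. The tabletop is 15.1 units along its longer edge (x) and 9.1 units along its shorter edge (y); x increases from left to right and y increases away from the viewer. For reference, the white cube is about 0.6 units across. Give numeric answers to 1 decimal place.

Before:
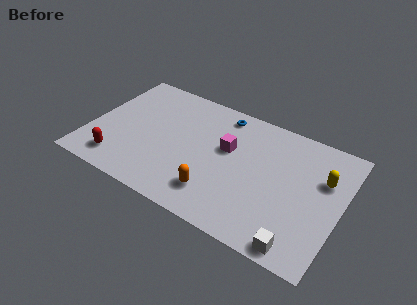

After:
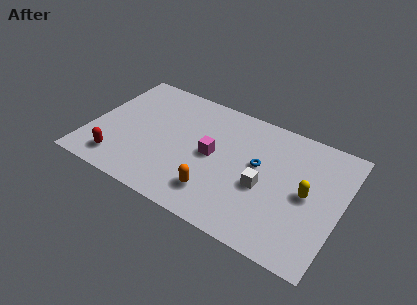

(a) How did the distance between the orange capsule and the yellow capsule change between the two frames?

-1.4

They were about 7.1 units apart before and 5.7 after — 1.4 units closer together.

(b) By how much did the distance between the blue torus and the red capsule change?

+0.5

The distance was about 8.3 in the first image and 8.8 in the second, so they moved 0.5 units further apart.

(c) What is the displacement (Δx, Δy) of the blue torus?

(2.6, -2.7)

From the two frames, the blue torus sits at roughly (7.5, 7.9) before and (10.1, 5.2) after.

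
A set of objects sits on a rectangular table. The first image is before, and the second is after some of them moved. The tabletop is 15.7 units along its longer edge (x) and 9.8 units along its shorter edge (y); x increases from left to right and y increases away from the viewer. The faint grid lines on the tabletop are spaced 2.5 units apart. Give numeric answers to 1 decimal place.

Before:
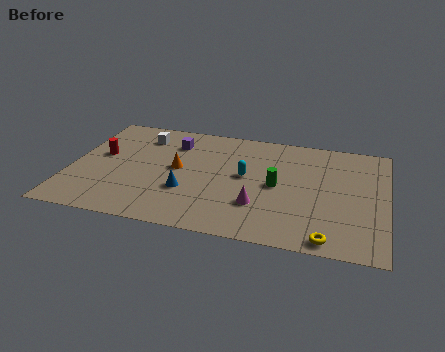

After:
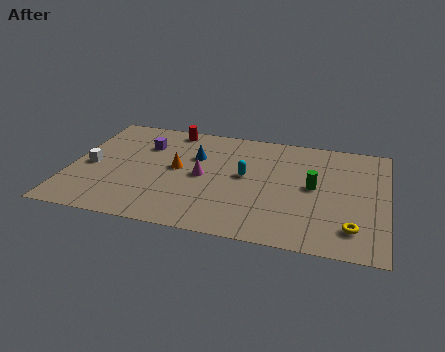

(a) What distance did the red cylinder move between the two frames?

4.6

The red cylinder was near (1.4, 5.6) before and (4.7, 8.8) after, so it travelled √(3.3² + 3.2²) ≈ 4.6 units.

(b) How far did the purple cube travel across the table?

1.5

The purple cube moved from about (4.9, 7.5) to (3.5, 7.0), a distance of √(1.4² + 0.5²) ≈ 1.5.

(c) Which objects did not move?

the orange cone and the cyan capsule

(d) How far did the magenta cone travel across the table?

3.5

The magenta cone moved from about (9.5, 2.9) to (6.6, 4.8), a distance of √(2.9² + 1.9²) ≈ 3.5.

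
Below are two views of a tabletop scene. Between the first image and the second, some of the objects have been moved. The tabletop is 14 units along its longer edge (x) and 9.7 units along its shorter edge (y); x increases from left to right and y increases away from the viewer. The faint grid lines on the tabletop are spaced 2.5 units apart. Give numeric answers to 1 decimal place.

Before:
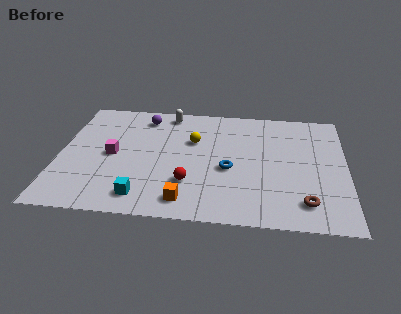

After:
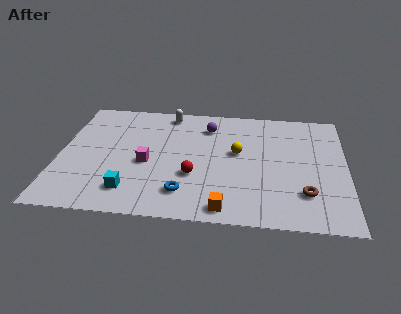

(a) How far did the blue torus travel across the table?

3.0

The blue torus moved from about (8.3, 4.1) to (6.2, 2.0), a distance of √(2.1² + 2.1²) ≈ 3.0.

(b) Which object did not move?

the white capsule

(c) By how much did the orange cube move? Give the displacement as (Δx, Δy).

(1.9, -0.4)

The orange cube started near (6.3, 1.4) and ended near (8.2, 1.0).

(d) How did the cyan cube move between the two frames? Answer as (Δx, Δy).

(-0.6, 0.4)

From the two frames, the cyan cube sits at roughly (4.2, 1.5) before and (3.6, 1.9) after.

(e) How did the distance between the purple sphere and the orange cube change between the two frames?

-0.4

They were about 7.1 units apart before and 6.7 after — 0.4 units closer together.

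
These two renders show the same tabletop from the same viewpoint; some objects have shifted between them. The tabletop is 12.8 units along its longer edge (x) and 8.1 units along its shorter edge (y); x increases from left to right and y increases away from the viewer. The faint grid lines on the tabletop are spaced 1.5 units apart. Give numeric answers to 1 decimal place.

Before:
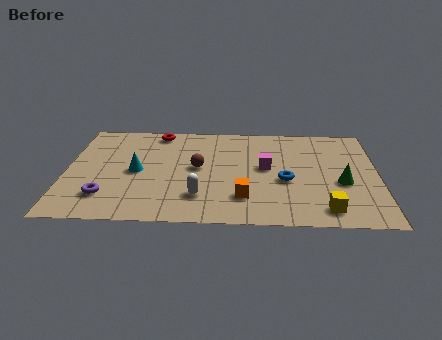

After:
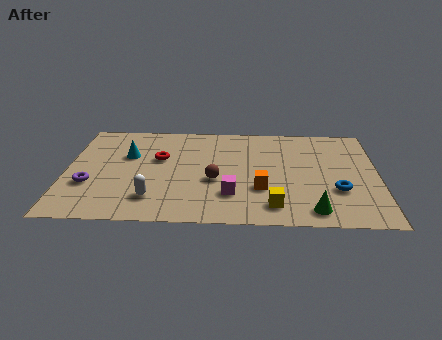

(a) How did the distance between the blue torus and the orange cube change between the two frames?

+0.9

They were about 2.2 units apart before and 3.1 after — 0.9 units further apart.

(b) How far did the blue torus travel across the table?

2.2

From (9.0, 3.4) to (11.1, 2.7), the blue torus covered √(2.1² + 0.7²) ≈ 2.2 units.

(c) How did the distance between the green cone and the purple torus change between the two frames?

-0.4

They were about 9.7 units apart before and 9.3 after — 0.4 units closer together.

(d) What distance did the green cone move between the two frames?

2.5

From (11.3, 3.3) to (10.1, 1.1), the green cone covered √(1.2² + 2.2²) ≈ 2.5 units.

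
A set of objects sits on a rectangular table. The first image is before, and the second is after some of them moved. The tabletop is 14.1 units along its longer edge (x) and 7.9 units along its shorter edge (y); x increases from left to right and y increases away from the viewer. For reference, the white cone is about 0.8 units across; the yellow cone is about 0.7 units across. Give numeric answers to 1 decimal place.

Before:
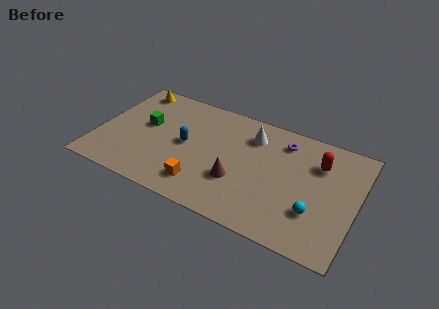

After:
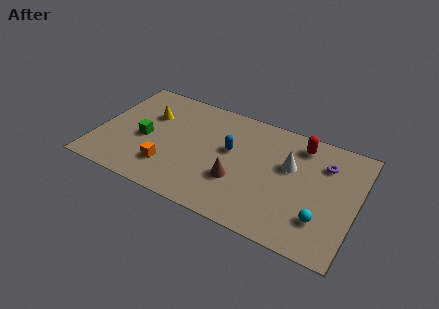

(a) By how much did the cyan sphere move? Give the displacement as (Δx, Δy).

(0.4, -0.3)

From the two frames, the cyan sphere sits at roughly (12.0, 2.4) before and (12.4, 2.1) after.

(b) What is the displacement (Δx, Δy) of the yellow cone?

(1.2, -1.6)

The yellow cone started near (1.4, 6.9) and ended near (2.6, 5.3).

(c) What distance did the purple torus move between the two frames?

2.4

The purple torus was near (9.9, 6.4) before and (12.2, 5.8) after, so it travelled √(2.3² + 0.6²) ≈ 2.4 units.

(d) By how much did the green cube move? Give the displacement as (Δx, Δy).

(0.1, -1.0)

The green cube was at about (2.5, 4.5) and moved to about (2.6, 3.5).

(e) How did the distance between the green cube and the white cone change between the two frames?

+2.0

They were about 5.9 units apart before and 7.9 after — 2.0 units further apart.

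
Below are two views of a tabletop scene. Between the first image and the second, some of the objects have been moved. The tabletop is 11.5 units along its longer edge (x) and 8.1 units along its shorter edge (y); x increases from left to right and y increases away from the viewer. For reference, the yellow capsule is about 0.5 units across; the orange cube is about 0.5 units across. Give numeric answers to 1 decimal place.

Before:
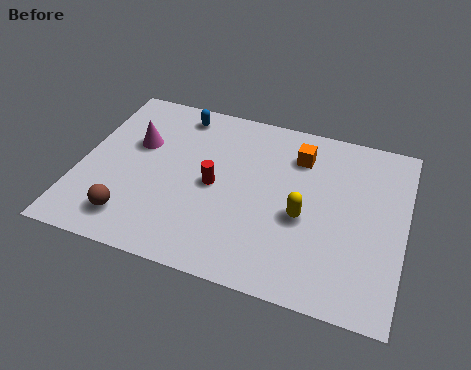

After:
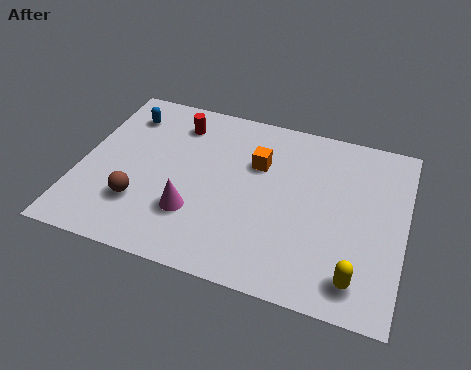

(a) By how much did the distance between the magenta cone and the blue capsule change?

+2.6

Before: roughly 2.3 units apart; after: 4.9. That's 2.6 units further apart.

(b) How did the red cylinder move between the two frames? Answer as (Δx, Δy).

(-1.6, 2.6)

The red cylinder was at about (4.8, 3.9) and moved to about (3.2, 6.5).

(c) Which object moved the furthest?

the magenta cone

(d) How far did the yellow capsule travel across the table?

2.9

From (8.0, 3.4) to (10.0, 1.3), the yellow capsule covered √(2.0² + 2.1²) ≈ 2.9 units.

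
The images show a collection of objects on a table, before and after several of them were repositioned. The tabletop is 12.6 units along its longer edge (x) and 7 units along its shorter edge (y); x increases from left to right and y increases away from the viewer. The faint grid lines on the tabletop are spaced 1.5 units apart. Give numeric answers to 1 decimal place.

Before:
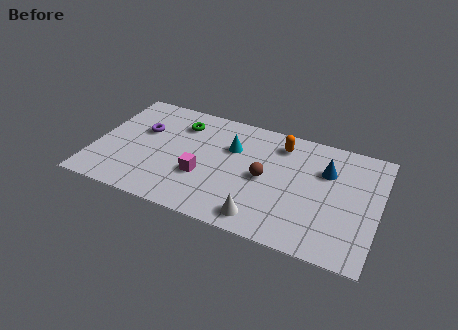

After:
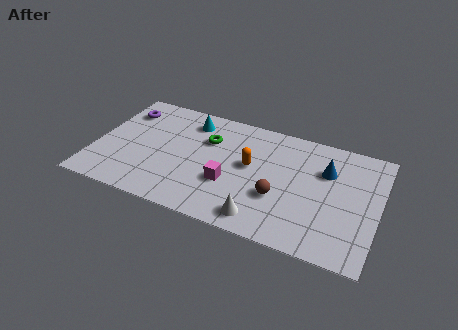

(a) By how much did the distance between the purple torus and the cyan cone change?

-1.0

Before: roughly 4.0 units apart; after: 3.0. That's 1.0 units closer together.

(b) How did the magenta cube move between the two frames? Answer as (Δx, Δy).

(1.2, 0.0)

From the two frames, the magenta cube sits at roughly (4.9, 2.5) before and (6.1, 2.5) after.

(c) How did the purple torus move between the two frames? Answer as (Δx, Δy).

(-1.0, 1.0)

From the two frames, the purple torus sits at roughly (2.0, 4.4) before and (1.0, 5.4) after.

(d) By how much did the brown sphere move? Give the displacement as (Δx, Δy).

(0.7, -0.9)

From the two frames, the brown sphere sits at roughly (7.6, 3.4) before and (8.3, 2.5) after.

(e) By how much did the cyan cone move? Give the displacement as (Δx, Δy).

(-2.0, 1.0)

From the two frames, the cyan cone sits at roughly (6.0, 4.7) before and (4.0, 5.7) after.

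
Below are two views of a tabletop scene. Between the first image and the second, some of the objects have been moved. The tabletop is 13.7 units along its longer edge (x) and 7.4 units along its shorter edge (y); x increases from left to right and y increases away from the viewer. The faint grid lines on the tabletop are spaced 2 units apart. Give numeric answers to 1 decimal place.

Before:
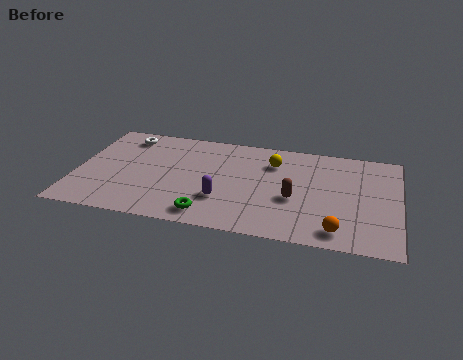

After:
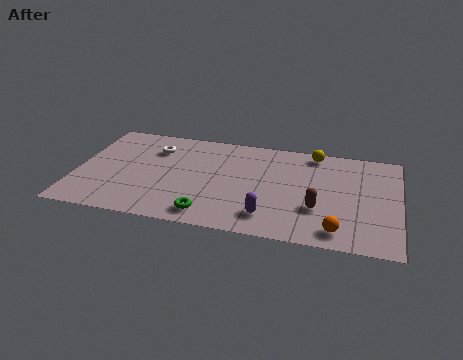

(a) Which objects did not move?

the green torus and the orange sphere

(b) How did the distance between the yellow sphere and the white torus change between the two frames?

+0.5

They were about 6.4 units apart before and 6.9 after — 0.5 units further apart.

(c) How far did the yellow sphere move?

2.0

The yellow sphere moved from about (8.3, 5.5) to (10.0, 6.6), a distance of √(1.7² + 1.1²) ≈ 2.0.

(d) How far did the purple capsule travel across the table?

2.2

From (6.3, 2.3) to (8.3, 1.5), the purple capsule covered √(2.0² + 0.8²) ≈ 2.2 units.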